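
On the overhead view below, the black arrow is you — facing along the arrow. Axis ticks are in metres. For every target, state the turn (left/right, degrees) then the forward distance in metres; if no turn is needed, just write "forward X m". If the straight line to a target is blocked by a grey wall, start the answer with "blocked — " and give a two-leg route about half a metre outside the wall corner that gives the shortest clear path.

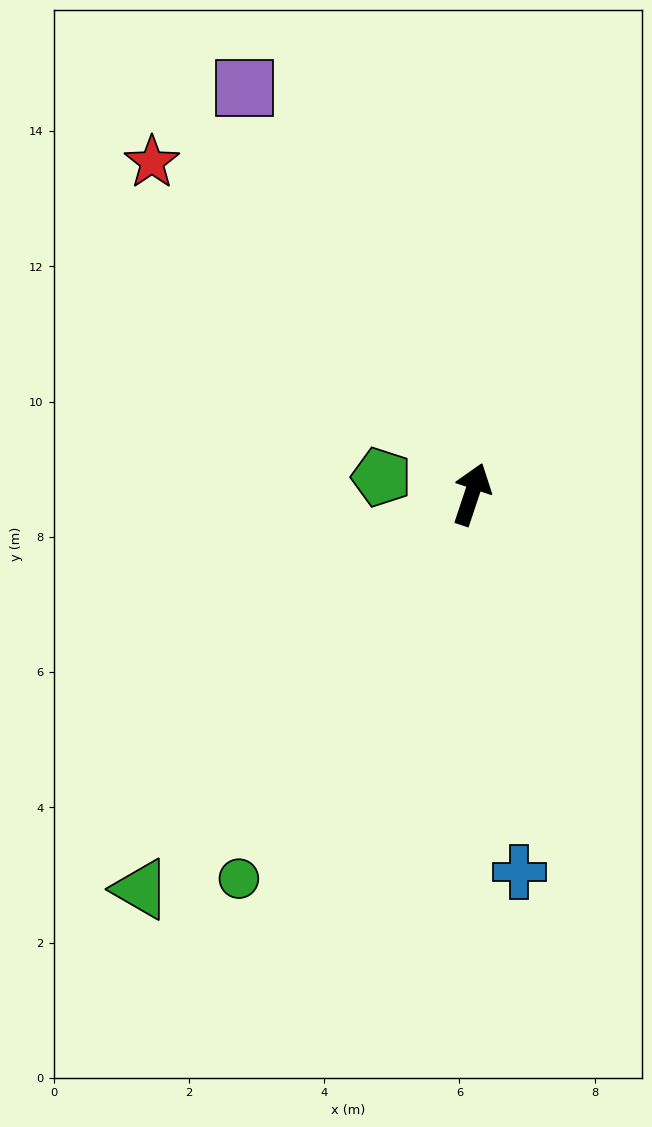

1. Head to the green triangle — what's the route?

turn left 159°, forward 7.6 m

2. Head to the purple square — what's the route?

turn left 48°, forward 6.9 m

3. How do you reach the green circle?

turn left 167°, forward 6.6 m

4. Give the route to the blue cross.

turn right 154°, forward 5.6 m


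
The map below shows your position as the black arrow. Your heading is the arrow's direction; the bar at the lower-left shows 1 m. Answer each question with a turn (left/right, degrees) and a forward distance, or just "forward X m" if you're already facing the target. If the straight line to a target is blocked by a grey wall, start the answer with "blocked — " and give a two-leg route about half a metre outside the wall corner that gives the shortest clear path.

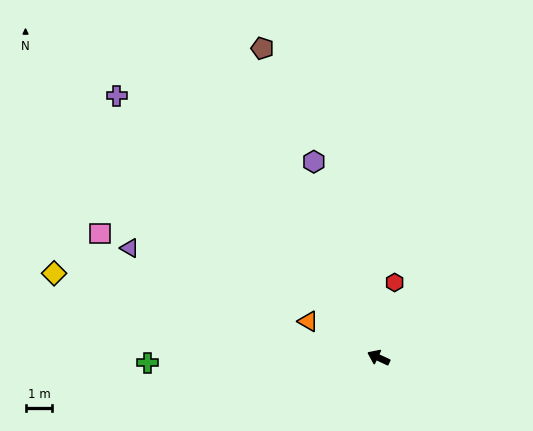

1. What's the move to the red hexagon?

turn right 77°, forward 2.9 m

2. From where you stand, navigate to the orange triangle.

turn right 2°, forward 2.9 m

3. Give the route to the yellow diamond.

turn left 10°, forward 12.5 m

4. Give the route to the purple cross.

turn right 20°, forward 13.8 m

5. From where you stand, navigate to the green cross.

turn left 26°, forward 8.6 m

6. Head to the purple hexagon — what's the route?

turn right 47°, forward 7.7 m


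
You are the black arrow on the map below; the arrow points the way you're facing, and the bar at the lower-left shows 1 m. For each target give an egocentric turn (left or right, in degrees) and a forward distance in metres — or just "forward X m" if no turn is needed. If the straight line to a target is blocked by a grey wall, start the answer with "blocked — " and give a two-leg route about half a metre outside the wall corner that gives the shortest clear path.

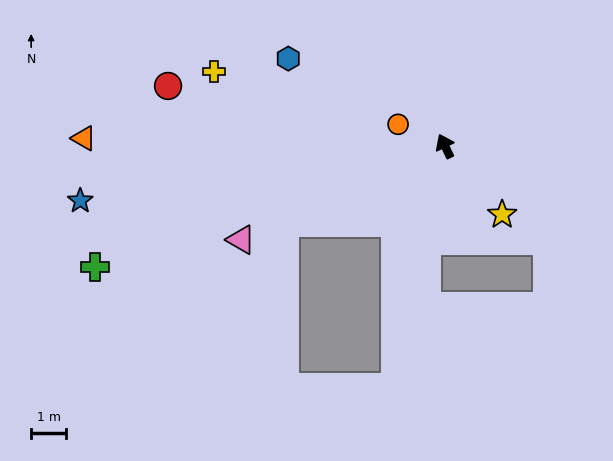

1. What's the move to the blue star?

turn left 73°, forward 10.4 m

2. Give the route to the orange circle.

turn left 40°, forward 1.5 m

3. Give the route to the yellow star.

turn right 166°, forward 2.5 m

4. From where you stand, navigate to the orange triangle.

turn left 63°, forward 10.2 m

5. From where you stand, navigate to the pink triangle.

turn left 89°, forward 6.4 m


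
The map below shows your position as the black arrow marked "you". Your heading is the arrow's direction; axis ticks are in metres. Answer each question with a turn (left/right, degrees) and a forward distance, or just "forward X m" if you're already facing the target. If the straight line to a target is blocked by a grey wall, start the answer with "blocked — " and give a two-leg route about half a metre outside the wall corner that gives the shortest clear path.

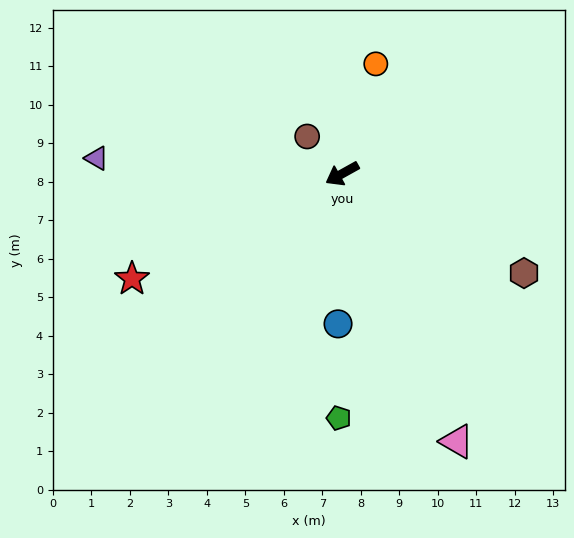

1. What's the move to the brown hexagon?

turn left 122°, forward 5.4 m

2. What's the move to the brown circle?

turn right 76°, forward 1.3 m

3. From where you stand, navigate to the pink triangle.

turn left 84°, forward 7.6 m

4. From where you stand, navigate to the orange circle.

turn right 136°, forward 3.0 m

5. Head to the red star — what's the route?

turn right 3°, forward 6.1 m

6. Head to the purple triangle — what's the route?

turn right 33°, forward 6.4 m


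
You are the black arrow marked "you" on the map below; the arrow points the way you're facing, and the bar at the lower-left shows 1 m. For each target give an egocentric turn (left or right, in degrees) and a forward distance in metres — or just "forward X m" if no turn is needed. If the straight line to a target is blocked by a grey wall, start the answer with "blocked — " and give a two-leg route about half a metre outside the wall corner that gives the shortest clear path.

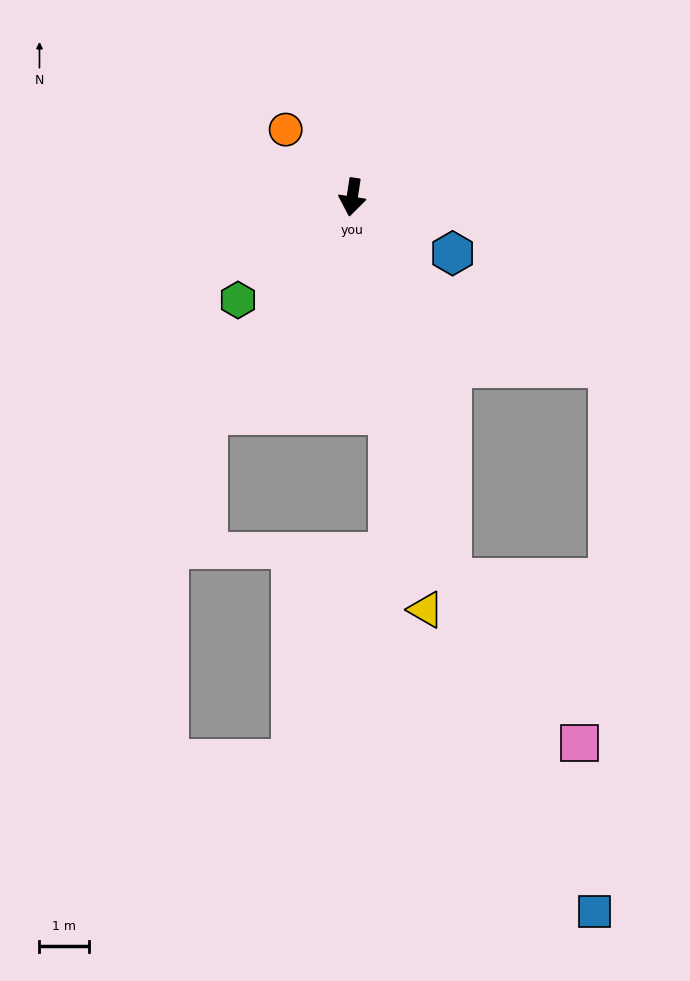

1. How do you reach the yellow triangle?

turn left 19°, forward 8.5 m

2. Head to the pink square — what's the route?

blocked — turn left 23°, forward 8.0 m, then turn left 24°, forward 4.3 m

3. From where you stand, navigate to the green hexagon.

turn right 39°, forward 3.1 m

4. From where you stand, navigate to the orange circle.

turn right 127°, forward 1.9 m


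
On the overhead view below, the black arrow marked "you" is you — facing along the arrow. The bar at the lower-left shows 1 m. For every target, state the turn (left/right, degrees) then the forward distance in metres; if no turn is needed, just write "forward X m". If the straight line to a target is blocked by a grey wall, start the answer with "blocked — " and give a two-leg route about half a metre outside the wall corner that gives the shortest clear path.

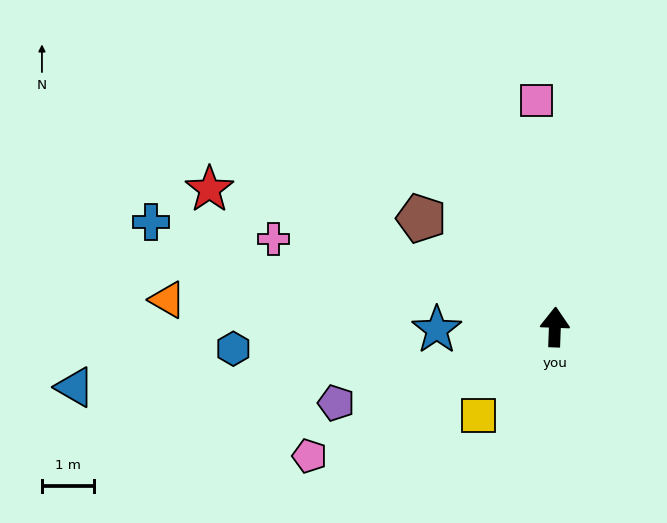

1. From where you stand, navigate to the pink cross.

turn left 75°, forward 5.7 m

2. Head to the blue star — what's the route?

turn left 93°, forward 2.3 m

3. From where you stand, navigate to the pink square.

turn left 7°, forward 4.4 m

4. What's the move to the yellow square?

turn left 141°, forward 2.2 m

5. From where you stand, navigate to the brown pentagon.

turn left 53°, forward 3.3 m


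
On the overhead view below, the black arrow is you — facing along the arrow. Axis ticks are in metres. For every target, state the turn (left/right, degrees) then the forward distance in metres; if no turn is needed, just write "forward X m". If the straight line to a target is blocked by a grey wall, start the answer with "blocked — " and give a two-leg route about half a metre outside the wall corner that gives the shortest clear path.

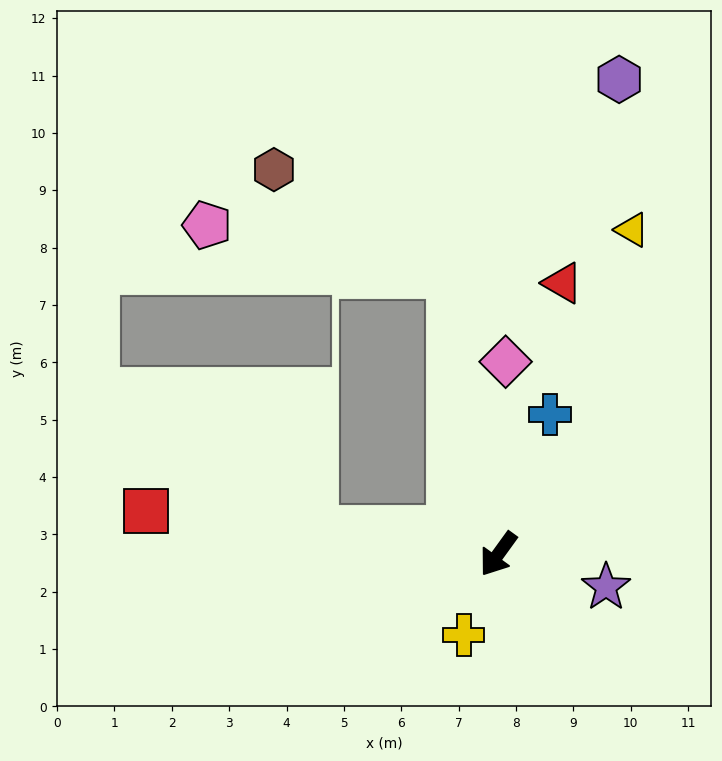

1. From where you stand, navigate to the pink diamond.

turn right 146°, forward 3.4 m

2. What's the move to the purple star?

turn left 109°, forward 2.0 m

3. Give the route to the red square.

turn right 61°, forward 6.2 m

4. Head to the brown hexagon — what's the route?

blocked — turn right 134°, forward 4.9 m, then turn left 49°, forward 3.6 m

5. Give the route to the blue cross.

turn right 165°, forward 2.6 m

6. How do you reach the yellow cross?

turn left 13°, forward 1.5 m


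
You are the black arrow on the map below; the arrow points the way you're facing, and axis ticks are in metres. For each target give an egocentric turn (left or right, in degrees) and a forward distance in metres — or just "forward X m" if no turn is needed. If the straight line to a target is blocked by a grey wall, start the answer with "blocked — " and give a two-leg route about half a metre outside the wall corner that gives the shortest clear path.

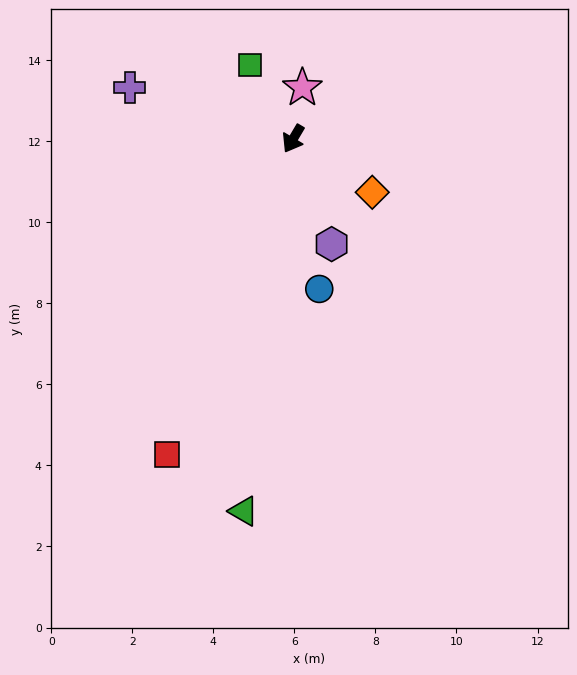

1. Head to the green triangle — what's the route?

turn left 23°, forward 9.3 m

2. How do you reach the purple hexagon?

turn left 51°, forward 2.8 m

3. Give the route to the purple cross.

turn right 77°, forward 4.2 m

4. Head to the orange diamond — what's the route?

turn left 87°, forward 2.4 m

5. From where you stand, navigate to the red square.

turn left 9°, forward 8.4 m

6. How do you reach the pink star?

turn right 160°, forward 1.3 m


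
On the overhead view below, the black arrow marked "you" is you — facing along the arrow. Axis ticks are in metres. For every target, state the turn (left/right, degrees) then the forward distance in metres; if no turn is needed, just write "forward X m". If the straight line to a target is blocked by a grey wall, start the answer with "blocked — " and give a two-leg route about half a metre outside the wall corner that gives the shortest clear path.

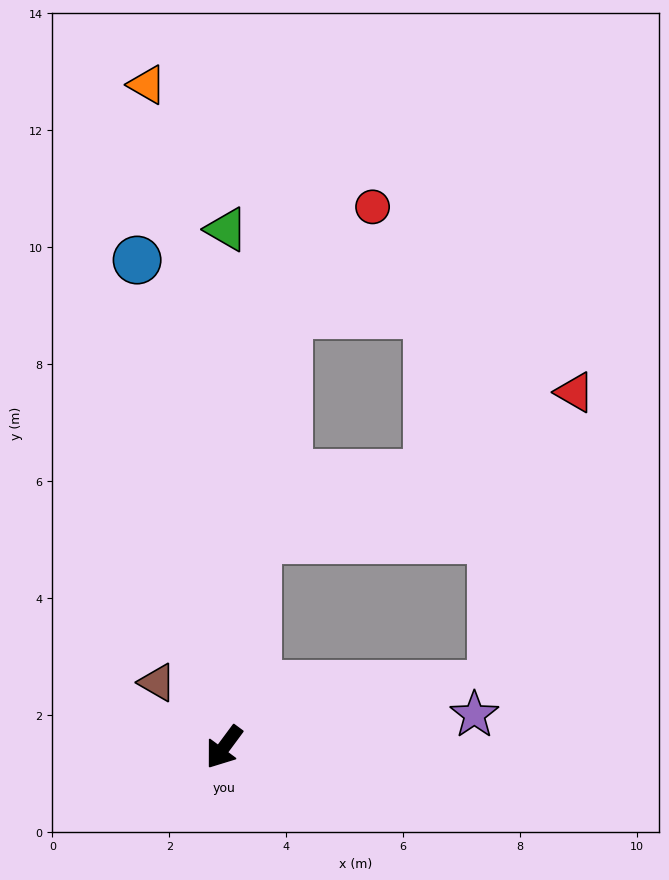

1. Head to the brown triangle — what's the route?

turn right 98°, forward 1.6 m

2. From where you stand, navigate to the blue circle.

turn right 133°, forward 8.5 m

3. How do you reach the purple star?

turn left 134°, forward 4.3 m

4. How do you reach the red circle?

blocked — turn right 152°, forward 7.5 m, then turn right 30°, forward 2.3 m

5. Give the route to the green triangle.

turn right 144°, forward 8.9 m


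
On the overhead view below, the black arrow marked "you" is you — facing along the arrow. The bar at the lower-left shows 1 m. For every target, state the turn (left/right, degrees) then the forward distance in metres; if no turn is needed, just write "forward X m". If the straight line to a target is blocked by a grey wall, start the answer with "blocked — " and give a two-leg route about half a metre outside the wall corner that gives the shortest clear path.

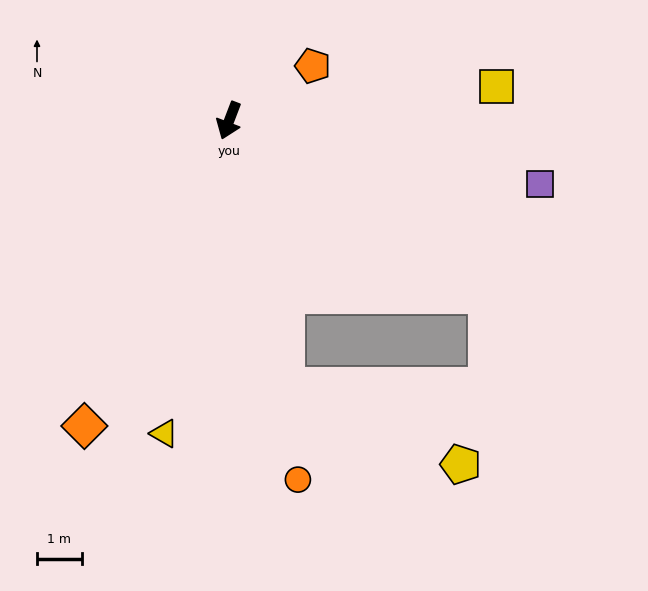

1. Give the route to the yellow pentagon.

blocked — turn left 33°, forward 6.0 m, then turn left 54°, forward 4.3 m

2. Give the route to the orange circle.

turn left 32°, forward 8.1 m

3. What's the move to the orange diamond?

turn right 4°, forward 7.5 m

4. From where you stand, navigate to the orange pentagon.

turn left 144°, forward 2.2 m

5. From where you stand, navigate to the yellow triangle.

turn left 9°, forward 7.1 m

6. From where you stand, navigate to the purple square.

turn left 99°, forward 7.1 m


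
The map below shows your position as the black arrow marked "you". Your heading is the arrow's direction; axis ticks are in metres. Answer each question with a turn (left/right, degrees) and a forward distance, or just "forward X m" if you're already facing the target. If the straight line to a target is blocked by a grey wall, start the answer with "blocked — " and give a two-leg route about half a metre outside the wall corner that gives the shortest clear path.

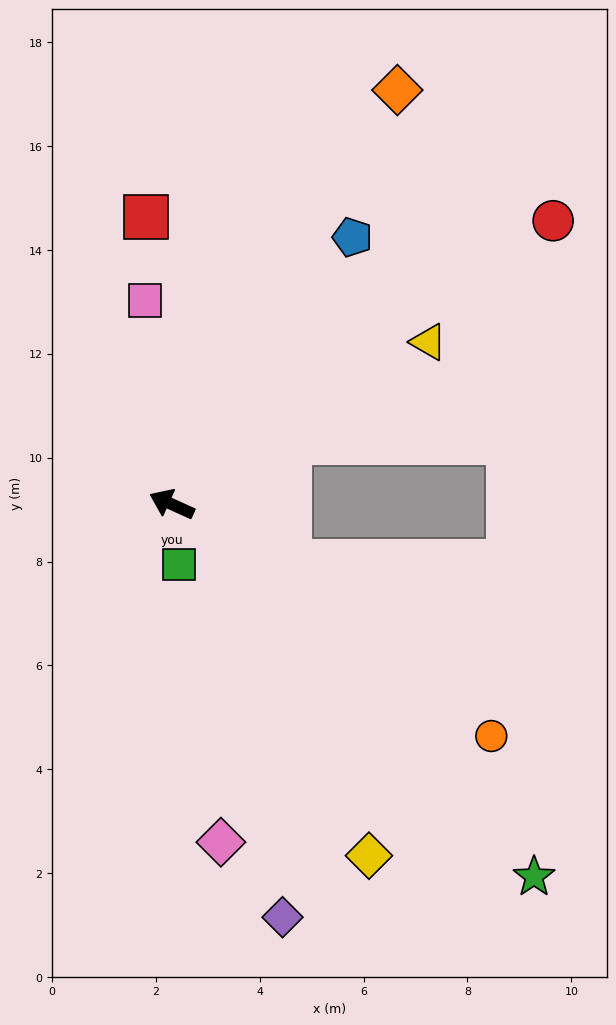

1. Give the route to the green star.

turn left 159°, forward 10.0 m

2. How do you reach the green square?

turn left 121°, forward 1.2 m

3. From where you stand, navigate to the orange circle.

turn left 168°, forward 7.6 m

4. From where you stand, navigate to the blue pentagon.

turn right 100°, forward 6.2 m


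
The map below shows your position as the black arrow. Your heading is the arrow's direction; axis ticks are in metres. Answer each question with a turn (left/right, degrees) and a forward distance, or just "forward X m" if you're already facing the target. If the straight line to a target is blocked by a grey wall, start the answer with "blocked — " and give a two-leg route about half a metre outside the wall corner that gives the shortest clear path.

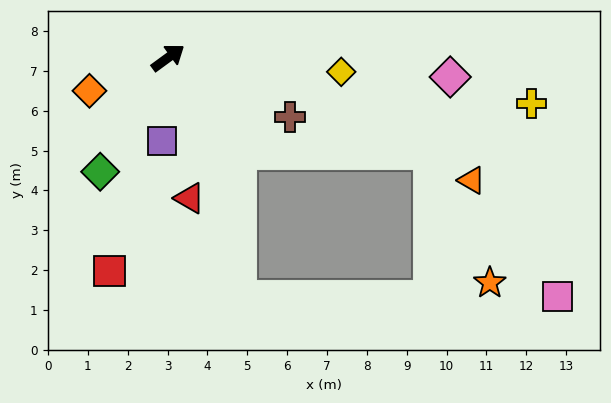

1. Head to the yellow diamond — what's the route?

turn right 41°, forward 4.4 m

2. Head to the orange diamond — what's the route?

turn left 167°, forward 2.1 m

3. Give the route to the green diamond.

turn right 157°, forward 3.3 m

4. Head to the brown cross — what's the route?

turn right 62°, forward 3.4 m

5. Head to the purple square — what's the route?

turn right 130°, forward 2.1 m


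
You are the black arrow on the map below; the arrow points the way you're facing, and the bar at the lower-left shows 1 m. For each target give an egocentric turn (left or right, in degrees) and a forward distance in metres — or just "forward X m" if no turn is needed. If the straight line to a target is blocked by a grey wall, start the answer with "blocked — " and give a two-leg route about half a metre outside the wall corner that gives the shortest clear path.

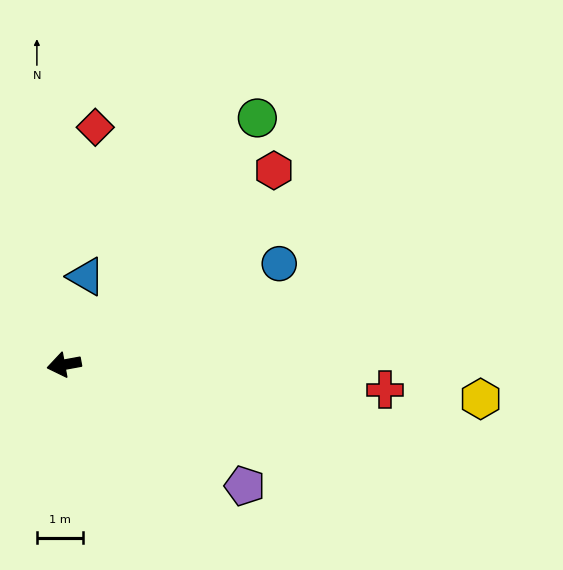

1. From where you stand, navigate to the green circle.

turn right 138°, forward 6.8 m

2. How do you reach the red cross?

turn left 165°, forward 6.9 m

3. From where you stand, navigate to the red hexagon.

turn right 148°, forward 6.2 m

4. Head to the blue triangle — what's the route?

turn right 114°, forward 2.0 m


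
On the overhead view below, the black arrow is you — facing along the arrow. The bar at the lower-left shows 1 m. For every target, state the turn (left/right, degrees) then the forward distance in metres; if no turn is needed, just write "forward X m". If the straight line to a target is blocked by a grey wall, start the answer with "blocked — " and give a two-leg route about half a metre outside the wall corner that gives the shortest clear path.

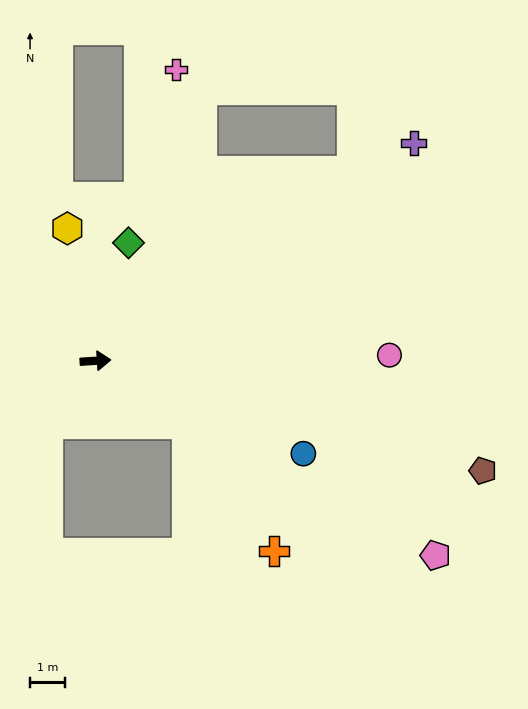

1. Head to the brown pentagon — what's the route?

turn right 19°, forward 11.4 m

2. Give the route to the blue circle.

turn right 28°, forward 6.5 m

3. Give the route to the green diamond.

turn left 71°, forward 3.5 m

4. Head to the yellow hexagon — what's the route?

turn left 98°, forward 3.8 m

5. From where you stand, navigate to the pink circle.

turn right 2°, forward 8.3 m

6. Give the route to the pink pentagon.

turn right 33°, forward 11.1 m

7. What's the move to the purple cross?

turn left 31°, forward 10.9 m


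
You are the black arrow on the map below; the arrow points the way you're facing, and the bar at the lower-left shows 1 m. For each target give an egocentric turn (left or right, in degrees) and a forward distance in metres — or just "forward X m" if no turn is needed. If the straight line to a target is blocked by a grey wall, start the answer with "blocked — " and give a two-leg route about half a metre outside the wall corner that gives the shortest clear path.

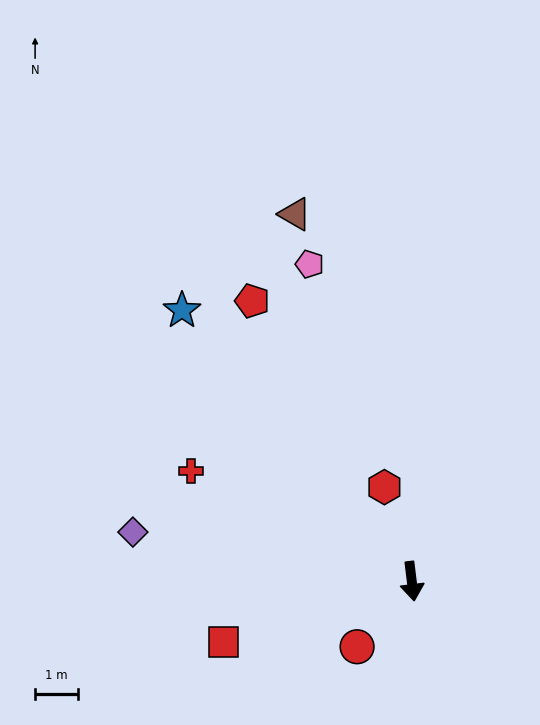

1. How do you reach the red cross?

turn right 124°, forward 5.7 m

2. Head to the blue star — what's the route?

turn right 147°, forward 8.3 m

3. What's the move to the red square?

turn right 79°, forward 4.6 m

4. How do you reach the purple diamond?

turn right 107°, forward 6.6 m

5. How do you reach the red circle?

turn right 47°, forward 2.0 m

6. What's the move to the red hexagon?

turn right 171°, forward 2.3 m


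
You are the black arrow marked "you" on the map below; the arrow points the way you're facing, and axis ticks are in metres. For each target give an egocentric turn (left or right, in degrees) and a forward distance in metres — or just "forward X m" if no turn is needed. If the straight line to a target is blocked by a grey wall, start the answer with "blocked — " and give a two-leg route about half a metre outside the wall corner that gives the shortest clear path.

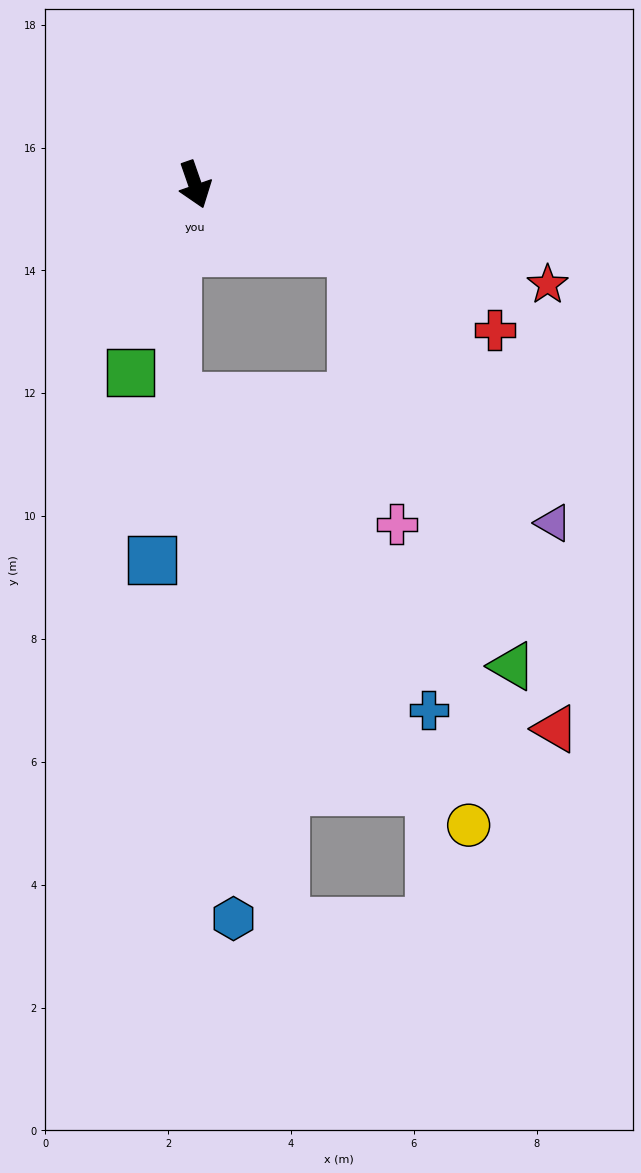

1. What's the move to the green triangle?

blocked — turn left 49°, forward 2.8 m, then turn right 47°, forward 7.3 m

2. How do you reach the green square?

turn right 38°, forward 3.2 m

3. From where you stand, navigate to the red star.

turn left 55°, forward 6.0 m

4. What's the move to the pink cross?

blocked — turn left 49°, forward 2.8 m, then turn right 59°, forward 4.5 m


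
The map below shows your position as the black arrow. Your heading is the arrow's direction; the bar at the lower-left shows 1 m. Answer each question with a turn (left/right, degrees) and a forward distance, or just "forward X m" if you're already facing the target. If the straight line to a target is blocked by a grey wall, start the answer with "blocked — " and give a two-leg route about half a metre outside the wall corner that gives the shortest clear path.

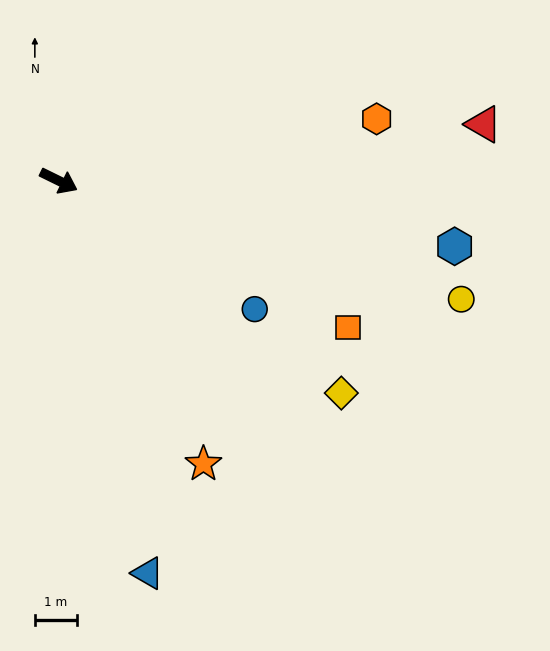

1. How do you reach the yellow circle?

turn left 10°, forward 10.0 m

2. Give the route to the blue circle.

turn right 7°, forward 5.6 m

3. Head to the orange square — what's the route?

forward 7.7 m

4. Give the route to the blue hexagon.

turn left 17°, forward 9.5 m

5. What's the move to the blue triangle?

turn right 51°, forward 9.5 m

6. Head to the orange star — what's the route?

turn right 37°, forward 7.5 m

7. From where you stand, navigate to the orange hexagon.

turn left 37°, forward 7.7 m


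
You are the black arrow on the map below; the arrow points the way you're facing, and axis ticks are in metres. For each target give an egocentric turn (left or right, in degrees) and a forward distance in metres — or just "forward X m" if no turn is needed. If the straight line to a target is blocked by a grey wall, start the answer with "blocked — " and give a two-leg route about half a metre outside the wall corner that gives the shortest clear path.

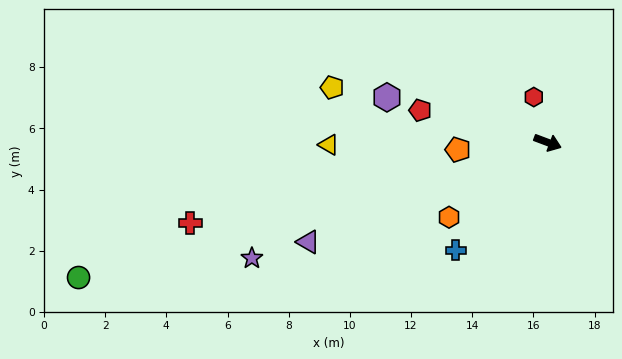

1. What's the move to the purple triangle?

turn right 137°, forward 8.5 m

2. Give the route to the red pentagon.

turn right 174°, forward 4.3 m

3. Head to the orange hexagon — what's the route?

turn right 122°, forward 4.0 m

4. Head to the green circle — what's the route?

turn right 143°, forward 16.0 m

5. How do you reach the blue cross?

turn right 110°, forward 4.6 m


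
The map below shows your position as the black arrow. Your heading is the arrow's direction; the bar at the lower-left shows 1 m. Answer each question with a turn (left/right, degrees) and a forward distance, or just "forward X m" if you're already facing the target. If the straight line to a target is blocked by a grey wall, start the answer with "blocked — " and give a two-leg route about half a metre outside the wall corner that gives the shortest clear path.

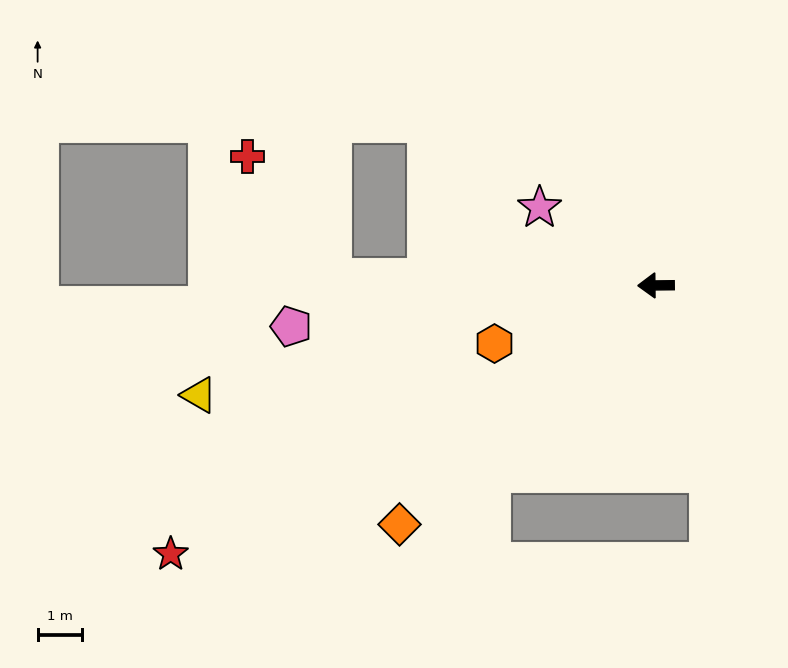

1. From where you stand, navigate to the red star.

turn left 28°, forward 12.4 m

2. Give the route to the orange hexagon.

turn left 19°, forward 3.8 m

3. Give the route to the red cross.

blocked — turn right 2°, forward 7.2 m, then turn right 53°, forward 3.3 m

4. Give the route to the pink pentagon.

turn left 6°, forward 8.2 m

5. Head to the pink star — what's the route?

turn right 34°, forward 3.1 m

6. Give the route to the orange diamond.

turn left 42°, forward 7.8 m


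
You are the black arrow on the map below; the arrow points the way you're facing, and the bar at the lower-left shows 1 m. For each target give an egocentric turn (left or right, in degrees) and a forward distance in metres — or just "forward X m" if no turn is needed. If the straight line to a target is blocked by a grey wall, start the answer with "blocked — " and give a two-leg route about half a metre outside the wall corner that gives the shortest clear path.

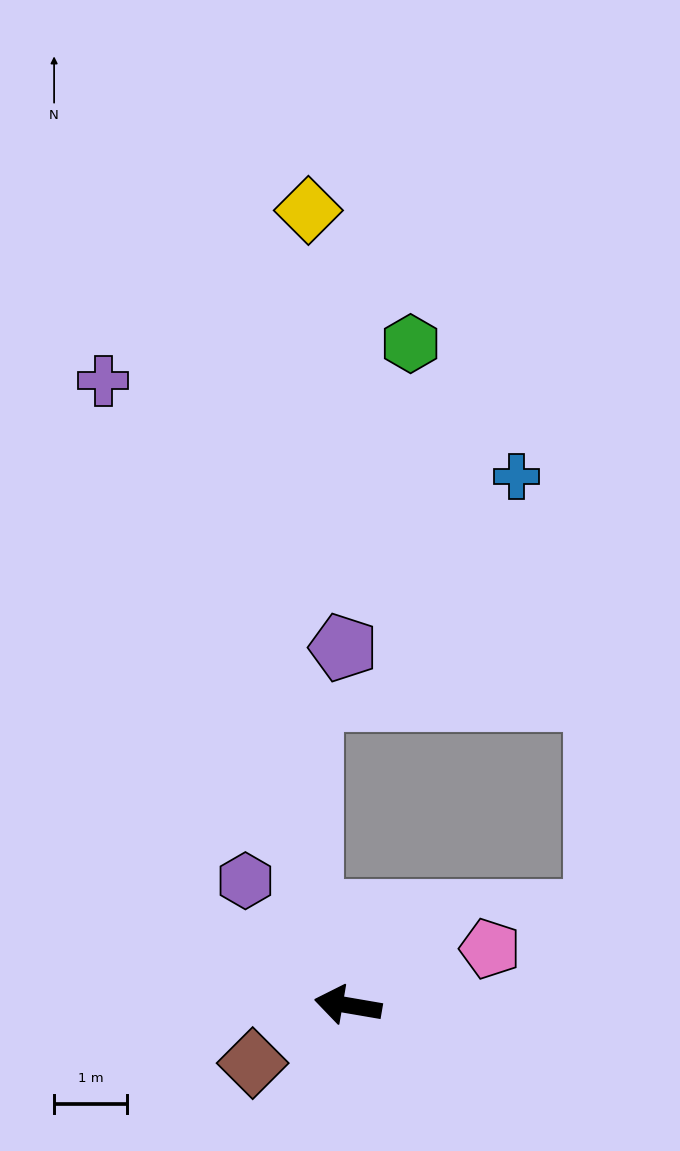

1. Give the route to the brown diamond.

turn left 41°, forward 1.5 m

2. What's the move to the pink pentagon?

turn right 149°, forward 2.1 m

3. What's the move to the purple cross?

turn right 59°, forward 9.3 m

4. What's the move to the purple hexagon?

turn right 41°, forward 2.2 m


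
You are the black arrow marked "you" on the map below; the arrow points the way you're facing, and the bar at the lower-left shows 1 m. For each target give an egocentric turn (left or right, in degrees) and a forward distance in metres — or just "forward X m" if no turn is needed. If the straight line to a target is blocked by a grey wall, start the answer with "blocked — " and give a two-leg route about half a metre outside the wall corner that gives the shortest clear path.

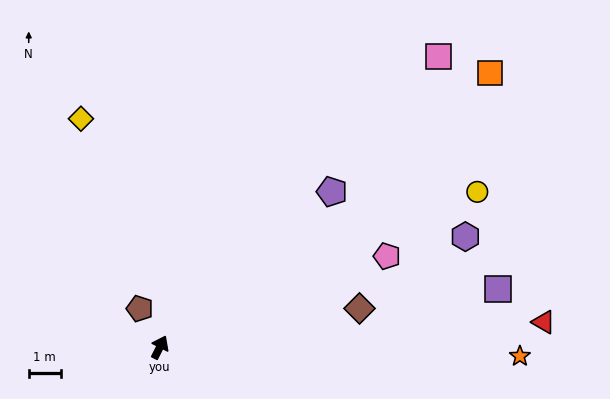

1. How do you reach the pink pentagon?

turn right 41°, forward 7.6 m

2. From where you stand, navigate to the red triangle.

turn right 60°, forward 12.0 m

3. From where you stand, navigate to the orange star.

turn right 65°, forward 11.2 m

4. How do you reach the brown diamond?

turn right 52°, forward 6.3 m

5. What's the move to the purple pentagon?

turn right 21°, forward 7.2 m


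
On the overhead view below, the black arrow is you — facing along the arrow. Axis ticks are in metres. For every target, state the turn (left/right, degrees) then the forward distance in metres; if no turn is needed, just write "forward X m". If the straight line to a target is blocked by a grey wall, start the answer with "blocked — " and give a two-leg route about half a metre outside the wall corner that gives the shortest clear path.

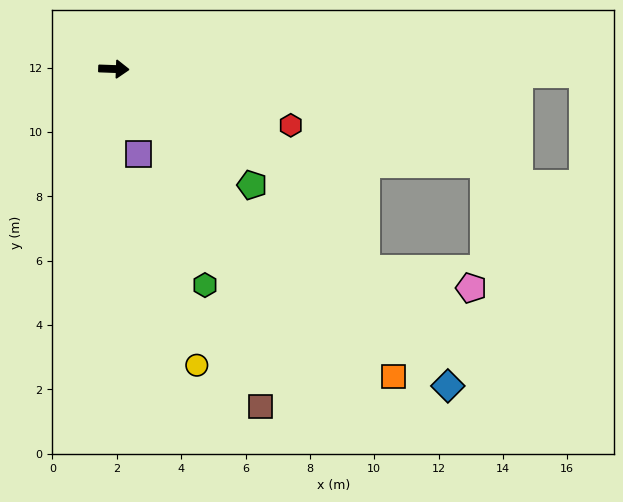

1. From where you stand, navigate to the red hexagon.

turn right 16°, forward 5.8 m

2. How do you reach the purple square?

turn right 72°, forward 2.8 m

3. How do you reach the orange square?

turn right 46°, forward 12.9 m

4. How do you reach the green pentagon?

turn right 38°, forward 5.6 m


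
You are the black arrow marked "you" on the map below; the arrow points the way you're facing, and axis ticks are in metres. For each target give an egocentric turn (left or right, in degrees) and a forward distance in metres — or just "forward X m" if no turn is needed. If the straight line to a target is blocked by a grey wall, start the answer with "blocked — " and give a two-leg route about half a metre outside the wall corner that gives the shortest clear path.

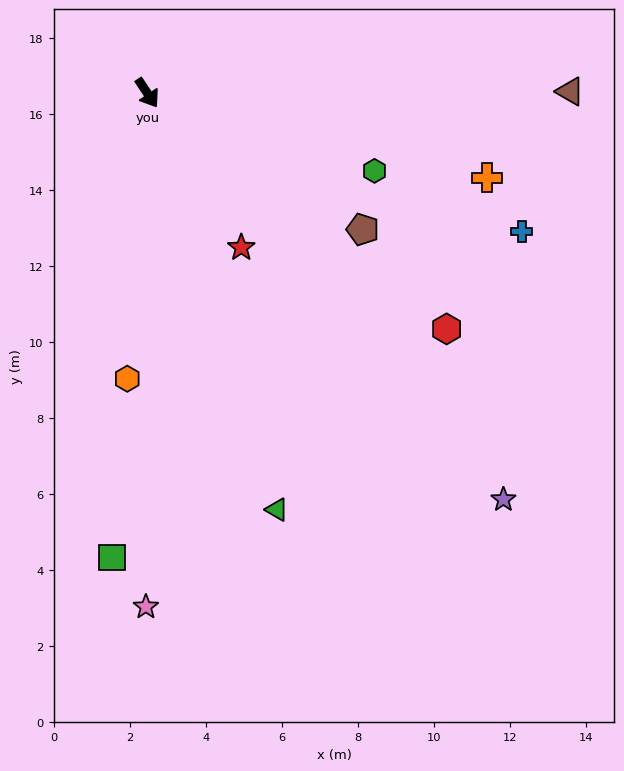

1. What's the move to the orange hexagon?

turn right 38°, forward 7.5 m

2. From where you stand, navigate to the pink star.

turn right 34°, forward 13.5 m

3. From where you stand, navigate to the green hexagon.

turn left 37°, forward 6.3 m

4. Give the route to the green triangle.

turn right 16°, forward 11.5 m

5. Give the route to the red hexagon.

turn left 18°, forward 10.0 m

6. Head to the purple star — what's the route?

turn left 8°, forward 14.2 m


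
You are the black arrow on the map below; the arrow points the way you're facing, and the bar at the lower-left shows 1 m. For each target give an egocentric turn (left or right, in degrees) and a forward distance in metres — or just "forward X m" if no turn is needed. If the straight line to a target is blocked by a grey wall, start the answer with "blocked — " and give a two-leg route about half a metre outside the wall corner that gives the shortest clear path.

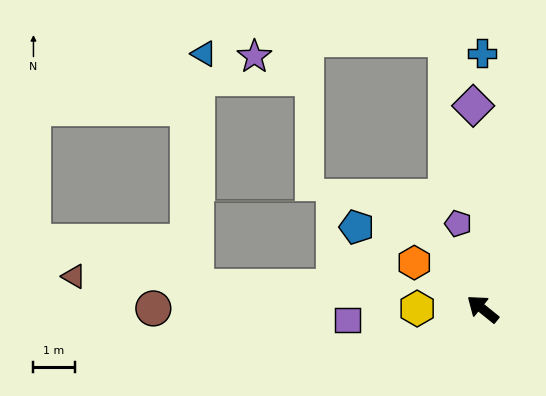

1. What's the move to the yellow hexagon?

turn left 38°, forward 1.6 m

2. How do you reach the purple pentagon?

turn right 35°, forward 2.2 m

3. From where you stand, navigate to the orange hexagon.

turn left 5°, forward 2.0 m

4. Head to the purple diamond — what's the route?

turn right 48°, forward 5.0 m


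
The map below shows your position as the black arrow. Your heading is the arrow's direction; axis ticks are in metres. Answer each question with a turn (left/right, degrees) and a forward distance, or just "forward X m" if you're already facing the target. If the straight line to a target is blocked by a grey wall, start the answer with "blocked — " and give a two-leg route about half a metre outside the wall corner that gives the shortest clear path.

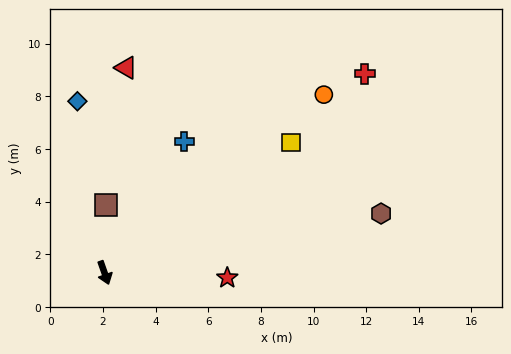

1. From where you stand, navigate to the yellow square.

turn left 106°, forward 8.6 m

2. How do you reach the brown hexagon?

turn left 83°, forward 10.7 m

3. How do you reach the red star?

turn left 68°, forward 4.7 m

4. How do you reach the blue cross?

turn left 129°, forward 5.8 m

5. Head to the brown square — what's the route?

turn left 159°, forward 2.6 m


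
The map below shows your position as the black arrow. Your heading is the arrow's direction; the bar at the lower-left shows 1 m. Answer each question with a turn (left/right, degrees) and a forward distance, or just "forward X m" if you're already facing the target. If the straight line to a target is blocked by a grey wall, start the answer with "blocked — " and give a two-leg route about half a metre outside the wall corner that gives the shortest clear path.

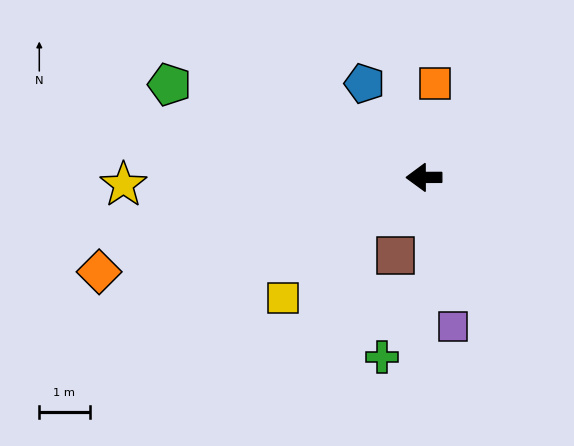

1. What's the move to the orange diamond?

turn left 16°, forward 6.7 m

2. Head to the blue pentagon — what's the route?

turn right 58°, forward 2.2 m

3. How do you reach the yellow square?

turn left 40°, forward 3.7 m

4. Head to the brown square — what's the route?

turn left 70°, forward 1.7 m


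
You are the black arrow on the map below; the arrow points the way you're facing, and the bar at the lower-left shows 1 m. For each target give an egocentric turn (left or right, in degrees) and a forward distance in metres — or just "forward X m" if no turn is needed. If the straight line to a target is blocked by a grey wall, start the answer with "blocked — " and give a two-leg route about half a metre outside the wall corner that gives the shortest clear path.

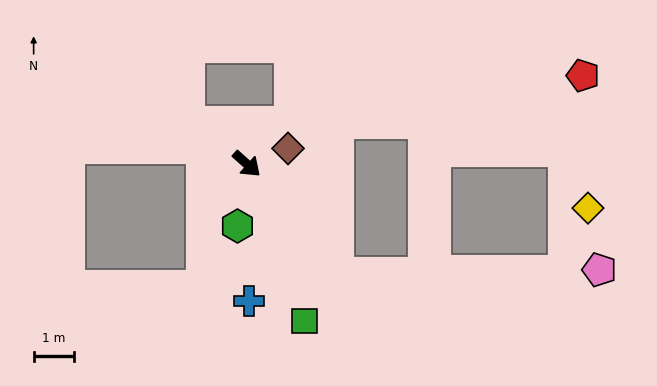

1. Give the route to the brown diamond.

turn left 62°, forward 1.1 m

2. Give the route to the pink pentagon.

blocked — turn right 9°, forward 3.6 m, then turn left 52°, forward 6.6 m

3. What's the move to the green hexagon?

turn right 57°, forward 1.6 m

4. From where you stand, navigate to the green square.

turn right 28°, forward 4.2 m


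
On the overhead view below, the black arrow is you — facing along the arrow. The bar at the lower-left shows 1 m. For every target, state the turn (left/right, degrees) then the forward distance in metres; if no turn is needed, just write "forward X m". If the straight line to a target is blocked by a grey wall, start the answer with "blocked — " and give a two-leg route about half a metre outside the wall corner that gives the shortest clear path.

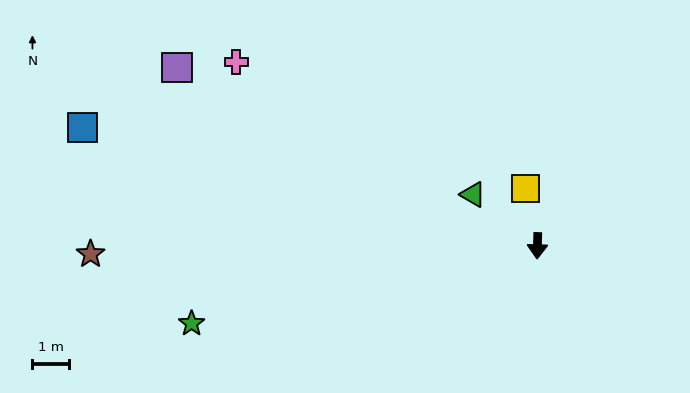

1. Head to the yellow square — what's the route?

turn right 167°, forward 1.6 m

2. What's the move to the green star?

turn right 76°, forward 9.8 m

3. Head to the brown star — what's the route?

turn right 87°, forward 12.4 m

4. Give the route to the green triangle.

turn right 127°, forward 2.3 m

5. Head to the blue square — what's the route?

turn right 103°, forward 13.0 m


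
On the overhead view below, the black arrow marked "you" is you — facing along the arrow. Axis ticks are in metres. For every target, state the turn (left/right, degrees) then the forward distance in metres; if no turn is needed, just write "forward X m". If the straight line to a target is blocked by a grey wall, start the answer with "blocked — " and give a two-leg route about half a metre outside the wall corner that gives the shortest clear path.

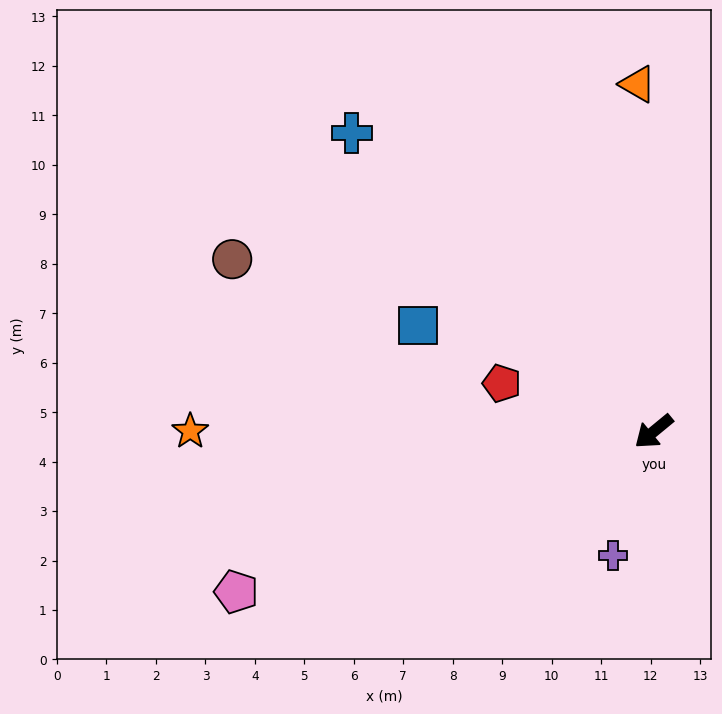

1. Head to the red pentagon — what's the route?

turn right 57°, forward 3.2 m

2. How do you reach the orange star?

turn right 40°, forward 9.4 m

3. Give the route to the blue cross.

turn right 84°, forward 8.6 m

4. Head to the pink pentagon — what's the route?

turn right 18°, forward 9.0 m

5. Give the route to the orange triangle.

turn right 127°, forward 7.0 m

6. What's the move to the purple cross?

turn left 32°, forward 2.6 m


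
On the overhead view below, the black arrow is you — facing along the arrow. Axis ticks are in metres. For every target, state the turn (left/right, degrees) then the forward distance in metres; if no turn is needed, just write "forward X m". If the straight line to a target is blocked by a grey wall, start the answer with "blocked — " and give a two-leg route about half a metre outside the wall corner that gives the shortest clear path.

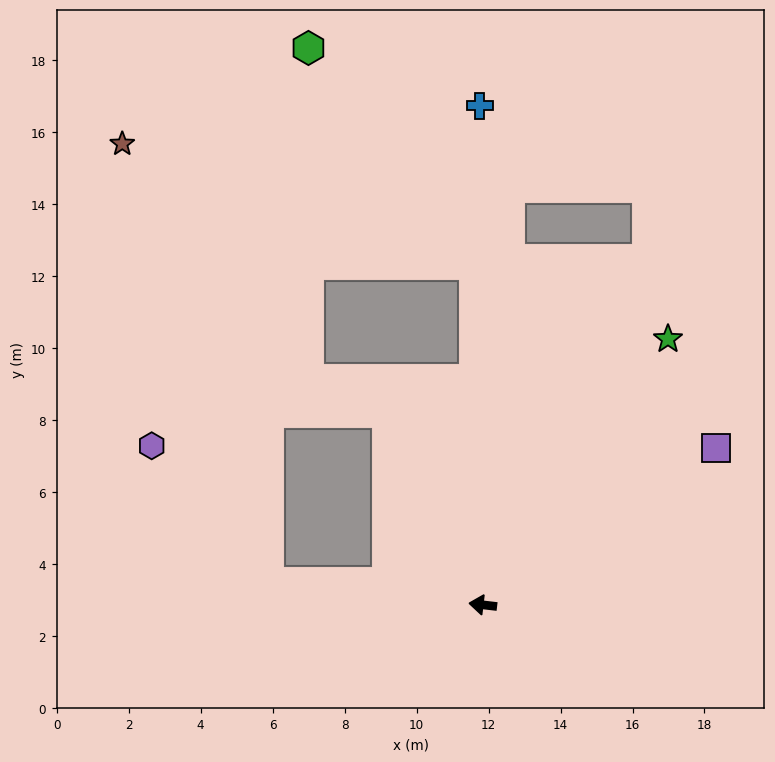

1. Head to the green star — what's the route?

turn right 118°, forward 9.0 m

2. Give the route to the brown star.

blocked — forward 6.0 m, then turn right 65°, forward 12.9 m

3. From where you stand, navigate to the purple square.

turn right 139°, forward 7.8 m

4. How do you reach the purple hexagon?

blocked — forward 6.0 m, then turn right 43°, forward 5.0 m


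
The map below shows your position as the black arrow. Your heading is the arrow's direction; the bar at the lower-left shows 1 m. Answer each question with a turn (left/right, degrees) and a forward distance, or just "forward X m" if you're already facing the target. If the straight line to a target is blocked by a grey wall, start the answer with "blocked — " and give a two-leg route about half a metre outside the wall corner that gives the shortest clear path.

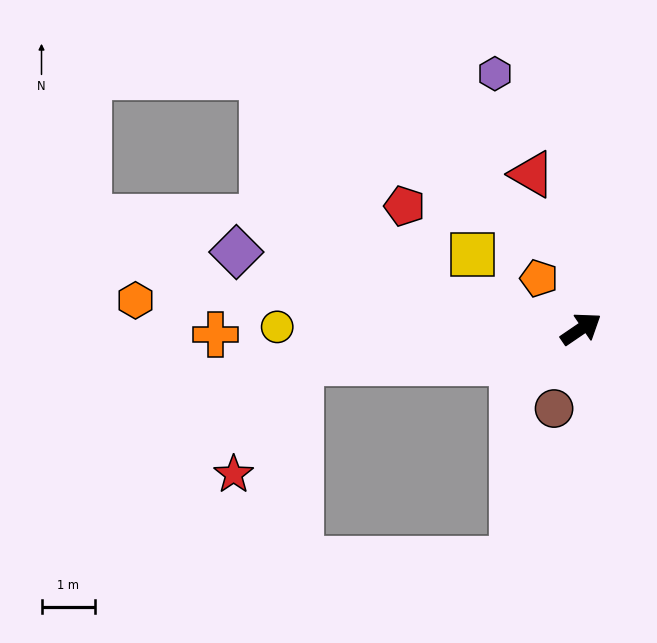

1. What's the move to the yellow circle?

turn left 145°, forward 5.6 m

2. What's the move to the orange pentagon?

turn left 96°, forward 1.2 m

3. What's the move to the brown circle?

turn right 143°, forward 1.6 m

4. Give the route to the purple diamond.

turn left 133°, forward 6.6 m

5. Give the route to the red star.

blocked — turn left 153°, forward 5.2 m, then turn left 52°, forward 2.4 m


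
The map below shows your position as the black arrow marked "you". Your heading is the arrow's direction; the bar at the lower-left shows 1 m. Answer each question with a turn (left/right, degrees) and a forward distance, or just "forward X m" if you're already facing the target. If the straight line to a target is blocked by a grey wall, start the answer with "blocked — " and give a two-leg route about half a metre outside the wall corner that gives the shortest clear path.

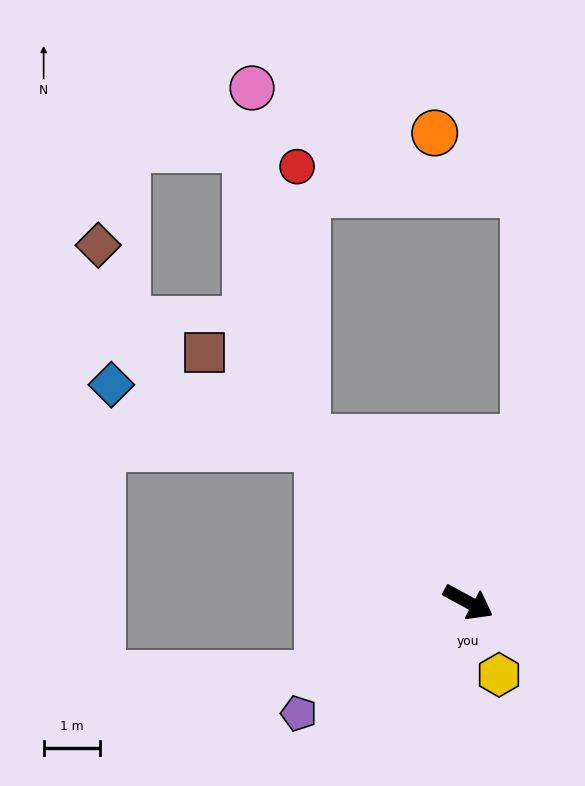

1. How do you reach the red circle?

blocked — turn left 163°, forward 4.1 m, then turn right 42°, forward 4.8 m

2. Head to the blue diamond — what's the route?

blocked — turn left 163°, forward 3.8 m, then turn left 29°, forward 3.8 m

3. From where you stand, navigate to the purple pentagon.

turn right 118°, forward 3.6 m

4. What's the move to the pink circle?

blocked — turn left 163°, forward 4.1 m, then turn right 36°, forward 6.3 m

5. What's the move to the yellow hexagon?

turn right 39°, forward 1.4 m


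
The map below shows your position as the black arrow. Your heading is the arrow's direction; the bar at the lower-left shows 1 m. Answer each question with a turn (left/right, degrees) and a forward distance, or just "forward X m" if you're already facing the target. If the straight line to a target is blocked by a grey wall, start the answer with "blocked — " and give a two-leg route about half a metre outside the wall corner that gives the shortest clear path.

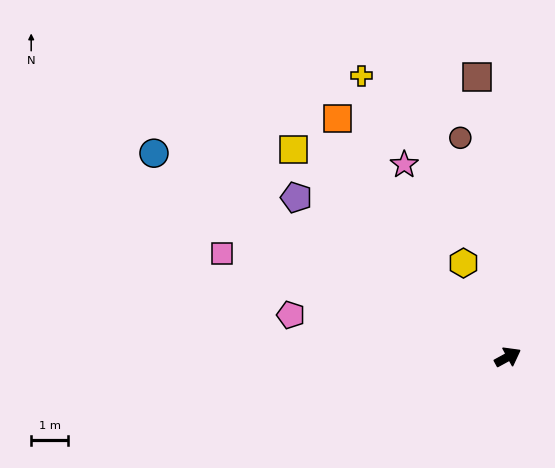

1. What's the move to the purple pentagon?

turn left 114°, forward 7.2 m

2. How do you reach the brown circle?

turn left 74°, forward 6.1 m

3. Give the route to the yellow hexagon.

turn left 87°, forward 2.8 m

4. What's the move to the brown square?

turn left 68°, forward 7.7 m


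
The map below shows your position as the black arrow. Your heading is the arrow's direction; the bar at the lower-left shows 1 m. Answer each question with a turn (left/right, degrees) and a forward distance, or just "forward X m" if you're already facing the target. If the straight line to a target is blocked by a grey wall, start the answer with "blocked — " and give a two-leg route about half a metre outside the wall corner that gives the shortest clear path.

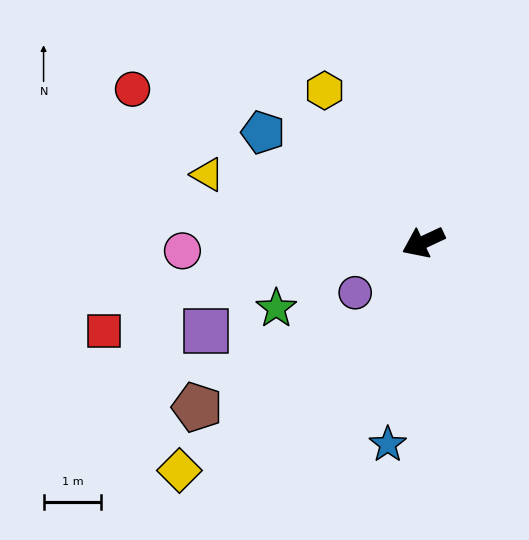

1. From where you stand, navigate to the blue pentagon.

turn right 60°, forward 3.4 m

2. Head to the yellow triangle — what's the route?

turn right 43°, forward 3.9 m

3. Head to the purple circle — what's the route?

turn left 11°, forward 1.5 m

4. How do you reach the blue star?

turn left 55°, forward 3.6 m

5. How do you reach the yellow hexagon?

turn right 82°, forward 3.1 m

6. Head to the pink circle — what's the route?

turn right 23°, forward 4.2 m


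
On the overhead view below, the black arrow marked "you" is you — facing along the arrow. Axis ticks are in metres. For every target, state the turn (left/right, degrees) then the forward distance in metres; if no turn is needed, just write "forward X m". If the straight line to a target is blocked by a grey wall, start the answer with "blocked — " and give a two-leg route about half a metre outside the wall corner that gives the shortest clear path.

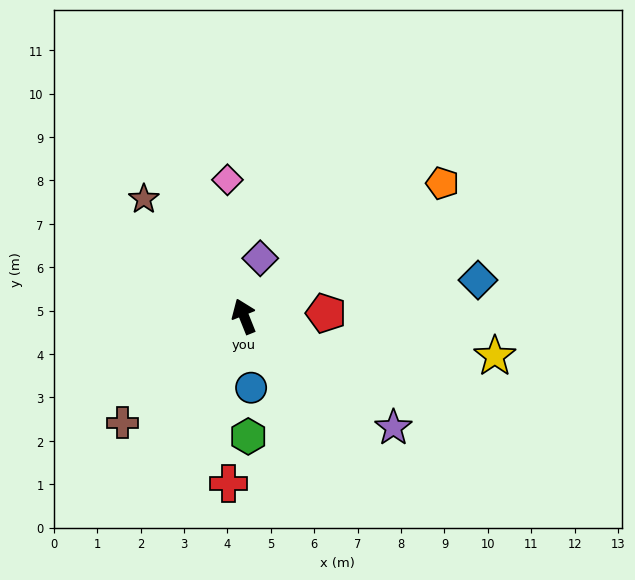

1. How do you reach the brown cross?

turn left 109°, forward 3.7 m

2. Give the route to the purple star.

turn right 149°, forward 4.3 m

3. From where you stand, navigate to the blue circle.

turn left 164°, forward 1.7 m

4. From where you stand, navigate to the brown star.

turn left 19°, forward 3.6 m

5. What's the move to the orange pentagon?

turn right 78°, forward 5.5 m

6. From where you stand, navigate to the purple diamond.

turn right 37°, forward 1.4 m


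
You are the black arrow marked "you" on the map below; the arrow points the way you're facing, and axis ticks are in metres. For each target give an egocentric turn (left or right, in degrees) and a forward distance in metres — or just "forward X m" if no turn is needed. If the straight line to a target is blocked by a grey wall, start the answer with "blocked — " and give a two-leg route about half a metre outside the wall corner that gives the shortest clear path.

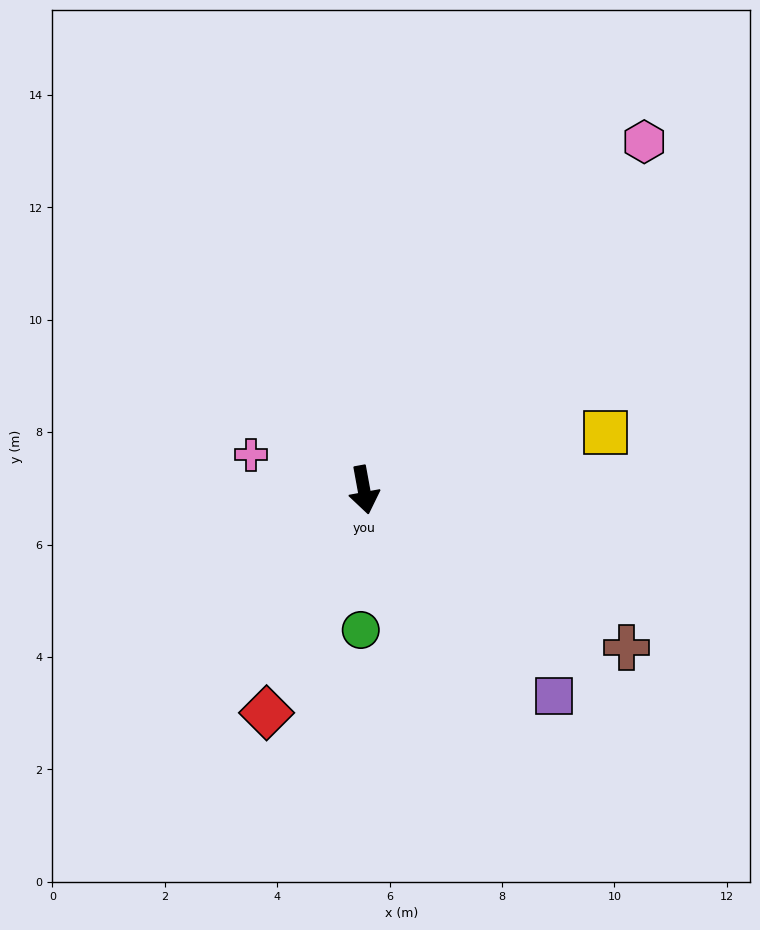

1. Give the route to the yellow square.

turn left 93°, forward 4.4 m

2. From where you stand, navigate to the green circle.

turn right 12°, forward 2.5 m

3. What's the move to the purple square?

turn left 32°, forward 5.0 m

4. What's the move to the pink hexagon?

turn left 131°, forward 8.0 m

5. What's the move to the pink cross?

turn right 118°, forward 2.1 m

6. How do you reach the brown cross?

turn left 49°, forward 5.5 m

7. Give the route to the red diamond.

turn right 34°, forward 4.3 m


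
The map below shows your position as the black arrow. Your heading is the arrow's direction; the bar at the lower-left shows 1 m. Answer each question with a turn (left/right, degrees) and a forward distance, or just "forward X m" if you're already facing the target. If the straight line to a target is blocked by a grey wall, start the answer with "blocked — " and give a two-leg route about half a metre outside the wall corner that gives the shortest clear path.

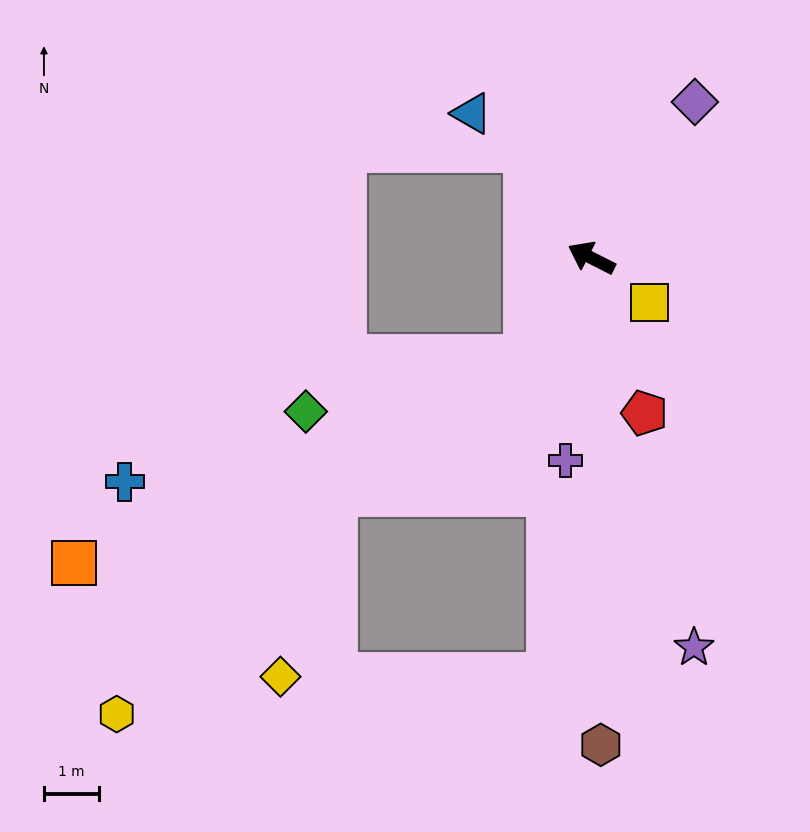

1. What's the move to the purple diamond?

turn right 97°, forward 3.4 m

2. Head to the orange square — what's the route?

blocked — turn left 84°, forward 2.2 m, then turn right 33°, forward 9.1 m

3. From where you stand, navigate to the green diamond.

blocked — turn left 84°, forward 2.2 m, then turn right 43°, forward 4.1 m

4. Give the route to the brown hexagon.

turn left 118°, forward 8.9 m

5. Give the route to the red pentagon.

turn left 136°, forward 3.0 m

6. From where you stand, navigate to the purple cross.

turn left 110°, forward 3.7 m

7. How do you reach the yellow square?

turn left 169°, forward 1.3 m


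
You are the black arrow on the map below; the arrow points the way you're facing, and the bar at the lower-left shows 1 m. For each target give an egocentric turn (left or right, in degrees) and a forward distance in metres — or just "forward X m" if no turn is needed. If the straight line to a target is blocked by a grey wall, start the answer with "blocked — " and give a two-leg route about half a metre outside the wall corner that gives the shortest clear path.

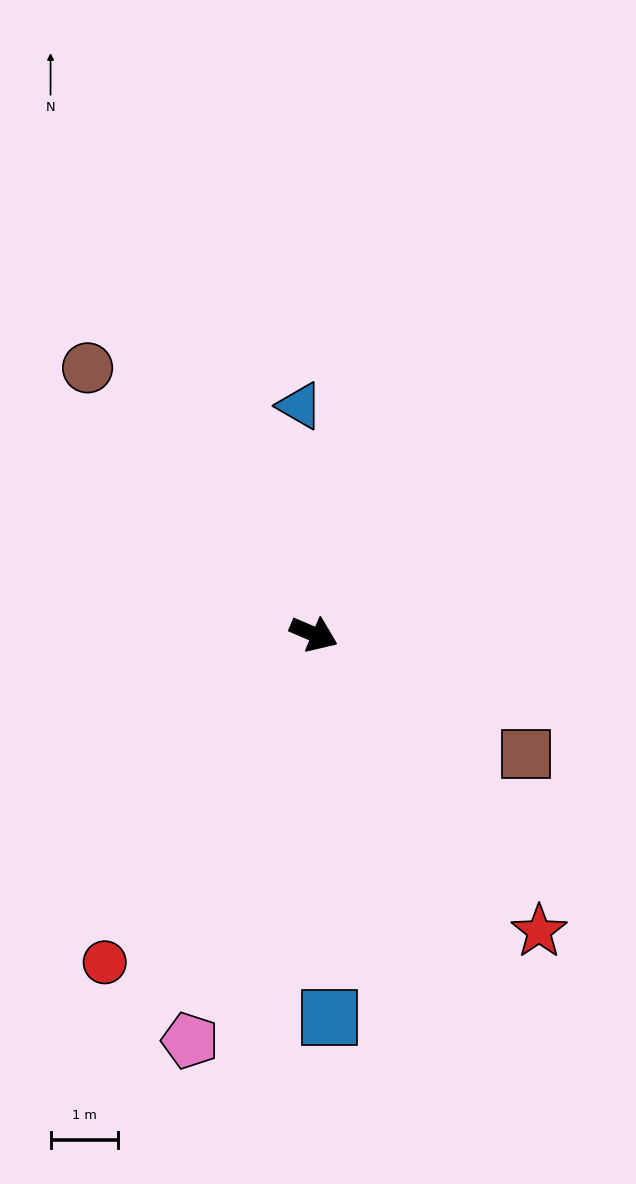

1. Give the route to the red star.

turn right 30°, forward 5.6 m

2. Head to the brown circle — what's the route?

turn left 153°, forward 5.2 m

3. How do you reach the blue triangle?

turn left 117°, forward 3.4 m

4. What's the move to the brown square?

turn right 6°, forward 3.6 m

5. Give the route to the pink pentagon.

turn right 84°, forward 6.3 m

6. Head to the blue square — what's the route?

turn right 65°, forward 5.7 m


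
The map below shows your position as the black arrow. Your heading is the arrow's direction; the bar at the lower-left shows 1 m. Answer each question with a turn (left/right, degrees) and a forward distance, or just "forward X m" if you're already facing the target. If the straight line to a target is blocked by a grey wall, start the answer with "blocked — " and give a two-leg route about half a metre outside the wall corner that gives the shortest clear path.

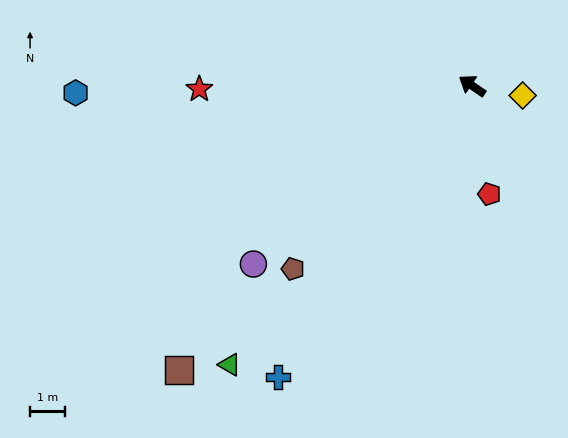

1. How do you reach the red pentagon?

turn left 133°, forward 3.1 m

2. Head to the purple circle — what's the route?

turn left 73°, forward 8.0 m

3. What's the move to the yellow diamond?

turn right 157°, forward 1.5 m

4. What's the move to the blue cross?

turn left 91°, forward 9.9 m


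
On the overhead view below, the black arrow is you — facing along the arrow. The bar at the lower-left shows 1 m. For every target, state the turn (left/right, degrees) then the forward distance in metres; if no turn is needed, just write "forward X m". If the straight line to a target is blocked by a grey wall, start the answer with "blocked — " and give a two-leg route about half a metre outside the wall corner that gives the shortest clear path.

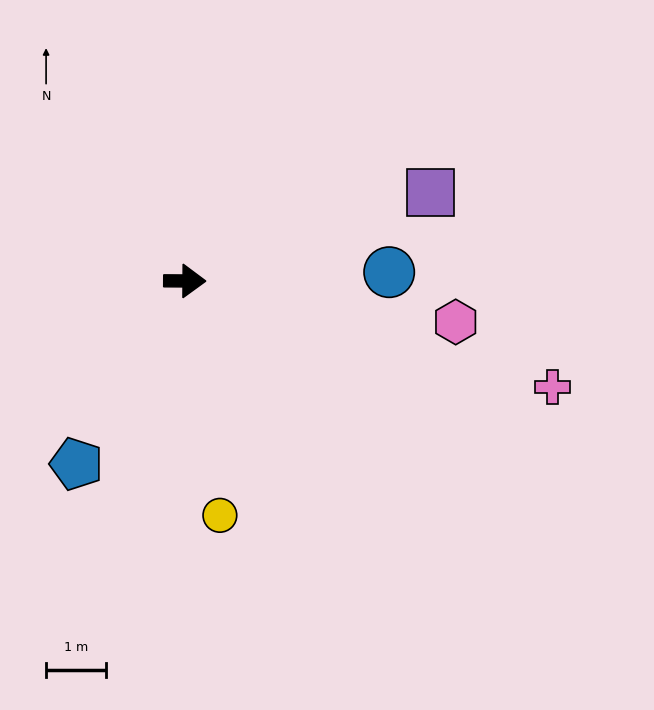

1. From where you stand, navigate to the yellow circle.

turn right 81°, forward 3.9 m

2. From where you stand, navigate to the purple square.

turn left 20°, forward 4.4 m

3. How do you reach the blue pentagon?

turn right 120°, forward 3.5 m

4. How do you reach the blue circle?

turn left 3°, forward 3.4 m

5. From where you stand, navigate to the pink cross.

turn right 16°, forward 6.4 m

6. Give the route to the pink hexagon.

turn right 8°, forward 4.6 m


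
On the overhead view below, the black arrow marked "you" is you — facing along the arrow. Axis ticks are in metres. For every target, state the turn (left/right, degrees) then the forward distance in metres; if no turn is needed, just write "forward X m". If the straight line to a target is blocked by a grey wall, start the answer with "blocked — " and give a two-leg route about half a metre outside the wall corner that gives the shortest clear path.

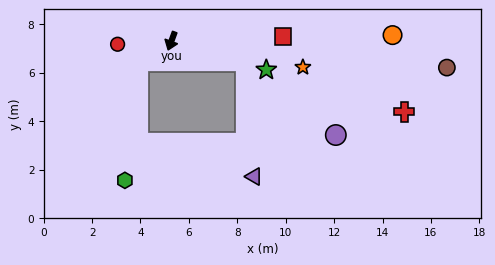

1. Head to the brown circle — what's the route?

turn left 105°, forward 11.4 m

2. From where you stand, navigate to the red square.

turn left 113°, forward 4.6 m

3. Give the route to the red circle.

turn right 66°, forward 2.2 m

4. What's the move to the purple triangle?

blocked — turn left 95°, forward 3.2 m, then turn right 71°, forward 4.8 m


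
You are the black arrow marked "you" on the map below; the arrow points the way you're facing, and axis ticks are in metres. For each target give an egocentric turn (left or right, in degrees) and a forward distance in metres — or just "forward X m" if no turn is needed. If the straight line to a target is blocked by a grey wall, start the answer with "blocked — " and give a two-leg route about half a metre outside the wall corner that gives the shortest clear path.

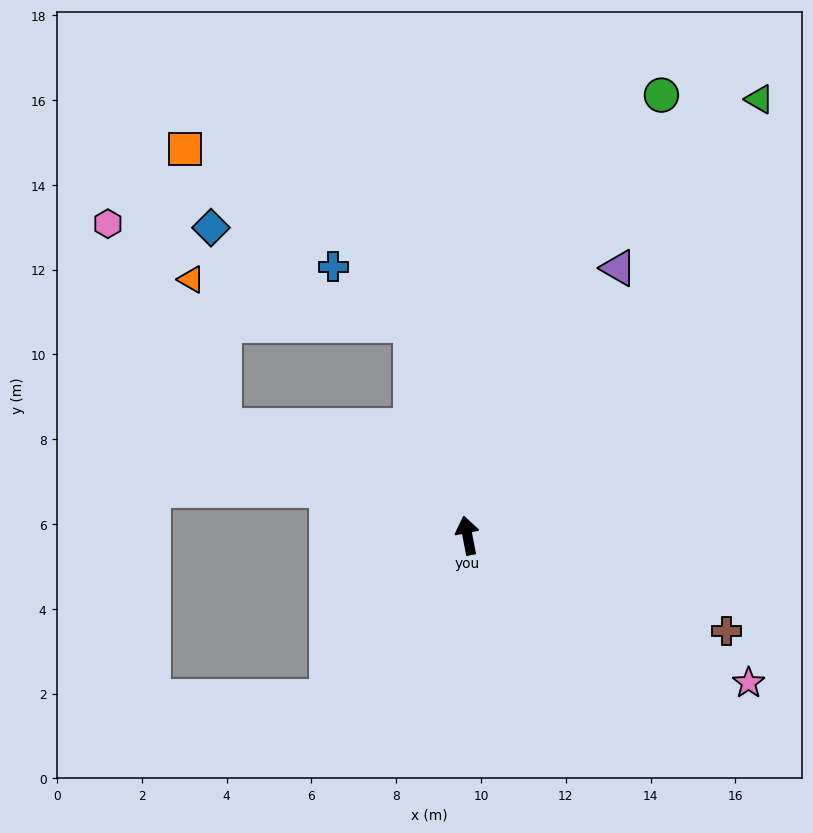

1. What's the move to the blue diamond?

blocked — turn left 55°, forward 6.3 m, then turn right 62°, forward 4.7 m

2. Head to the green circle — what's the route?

turn right 35°, forward 11.3 m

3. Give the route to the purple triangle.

turn right 40°, forward 7.2 m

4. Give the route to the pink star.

turn right 128°, forward 7.5 m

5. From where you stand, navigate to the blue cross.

blocked — turn left 4°, forward 5.1 m, then turn left 38°, forward 2.3 m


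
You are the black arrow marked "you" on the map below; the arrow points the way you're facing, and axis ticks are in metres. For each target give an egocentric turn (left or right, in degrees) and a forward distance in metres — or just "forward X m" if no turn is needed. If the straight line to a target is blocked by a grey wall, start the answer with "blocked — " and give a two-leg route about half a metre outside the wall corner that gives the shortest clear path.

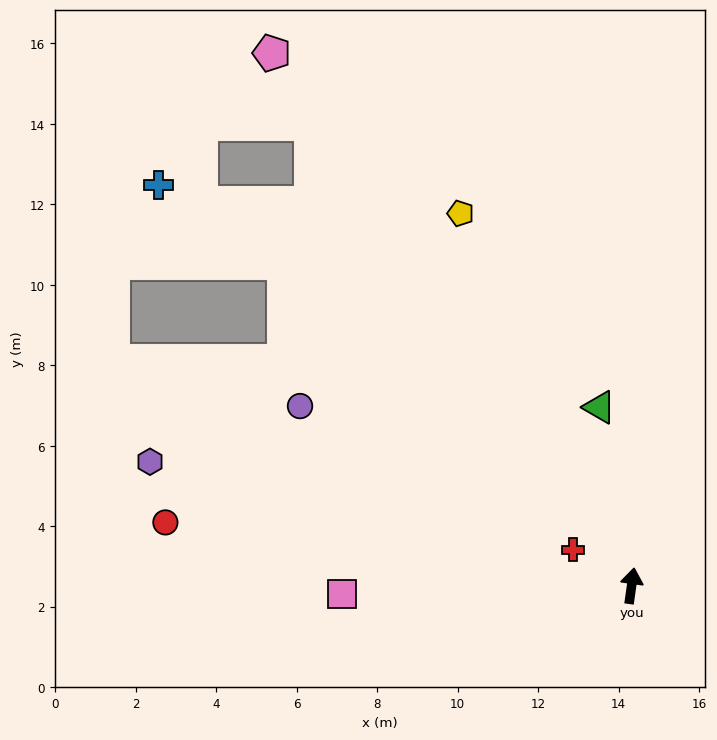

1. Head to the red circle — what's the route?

turn left 90°, forward 11.7 m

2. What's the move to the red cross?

turn left 66°, forward 1.7 m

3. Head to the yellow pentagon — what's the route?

turn left 33°, forward 10.2 m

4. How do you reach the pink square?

turn left 100°, forward 7.2 m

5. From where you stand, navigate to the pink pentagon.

turn left 42°, forward 16.0 m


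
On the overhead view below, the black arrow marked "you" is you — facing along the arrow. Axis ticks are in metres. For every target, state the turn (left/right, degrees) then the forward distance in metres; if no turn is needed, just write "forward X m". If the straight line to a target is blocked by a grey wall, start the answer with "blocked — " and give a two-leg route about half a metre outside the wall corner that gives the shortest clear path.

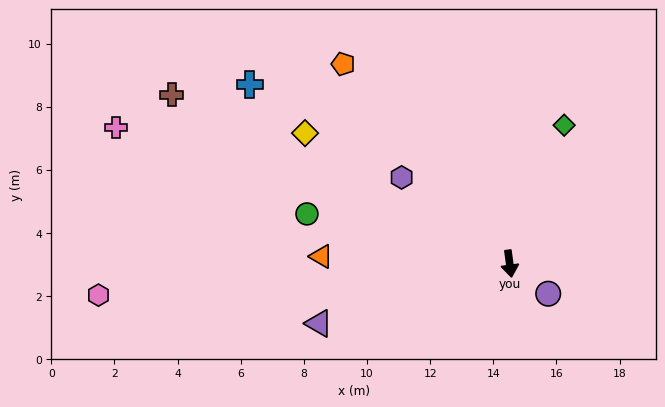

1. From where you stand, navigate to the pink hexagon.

turn right 93°, forward 13.1 m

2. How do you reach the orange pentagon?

turn right 148°, forward 8.2 m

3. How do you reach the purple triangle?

turn right 80°, forward 6.3 m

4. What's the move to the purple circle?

turn left 44°, forward 1.5 m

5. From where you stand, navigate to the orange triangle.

turn right 100°, forward 6.0 m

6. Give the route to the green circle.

turn right 112°, forward 6.6 m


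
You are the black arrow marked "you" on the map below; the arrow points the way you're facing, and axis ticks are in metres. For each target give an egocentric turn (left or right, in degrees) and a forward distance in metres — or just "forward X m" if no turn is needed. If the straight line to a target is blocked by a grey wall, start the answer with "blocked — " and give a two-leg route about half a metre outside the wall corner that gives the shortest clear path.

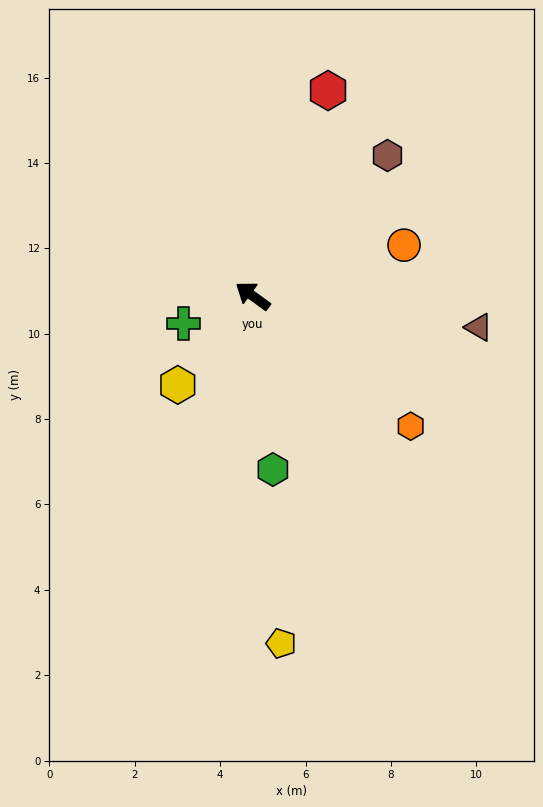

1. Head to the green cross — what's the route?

turn left 58°, forward 1.7 m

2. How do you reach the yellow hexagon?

turn left 86°, forward 2.7 m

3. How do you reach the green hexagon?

turn left 133°, forward 4.1 m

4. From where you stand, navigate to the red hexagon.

turn right 74°, forward 5.1 m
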